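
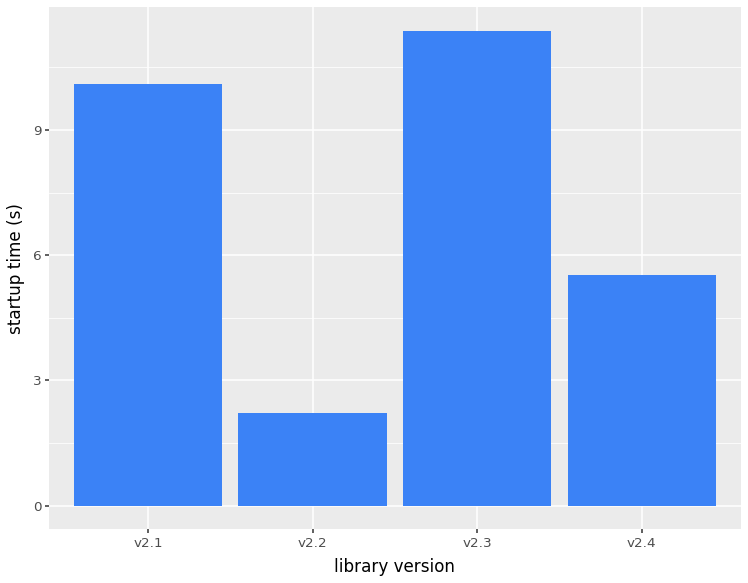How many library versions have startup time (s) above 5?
Above 5: v2.1, v2.3, v2.4.

3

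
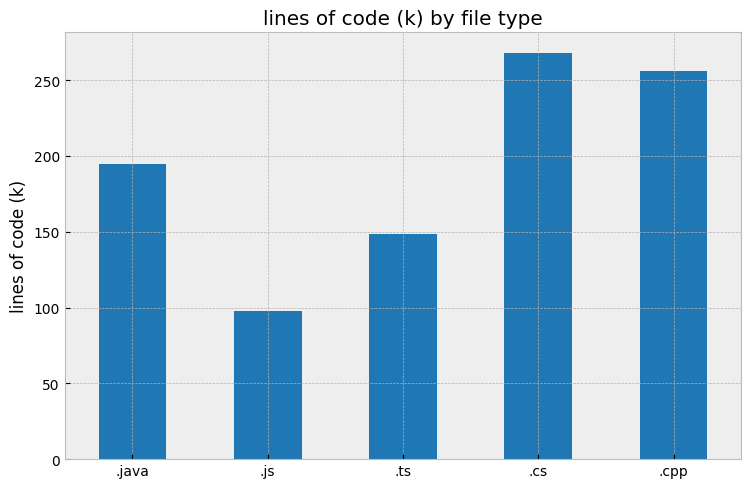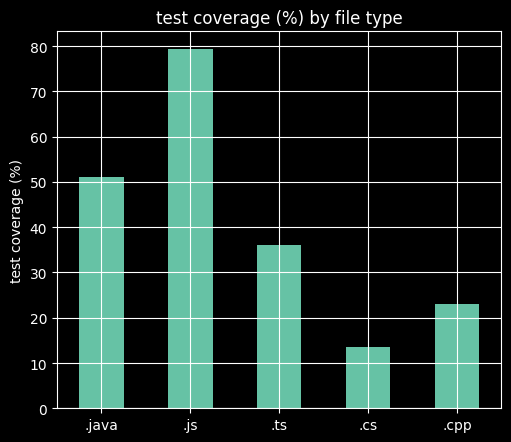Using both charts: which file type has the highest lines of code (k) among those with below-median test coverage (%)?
Chart 2 median test coverage (%) ≈ 40; below-median file types: .cs, .cpp. Among those, .cs has the highest lines of code (k) (≈ 275).

.cs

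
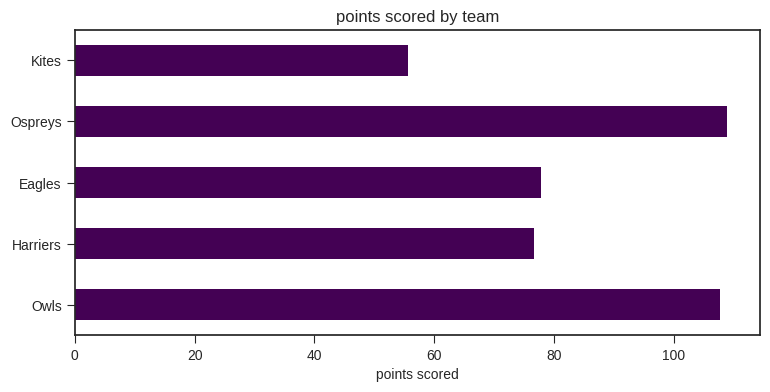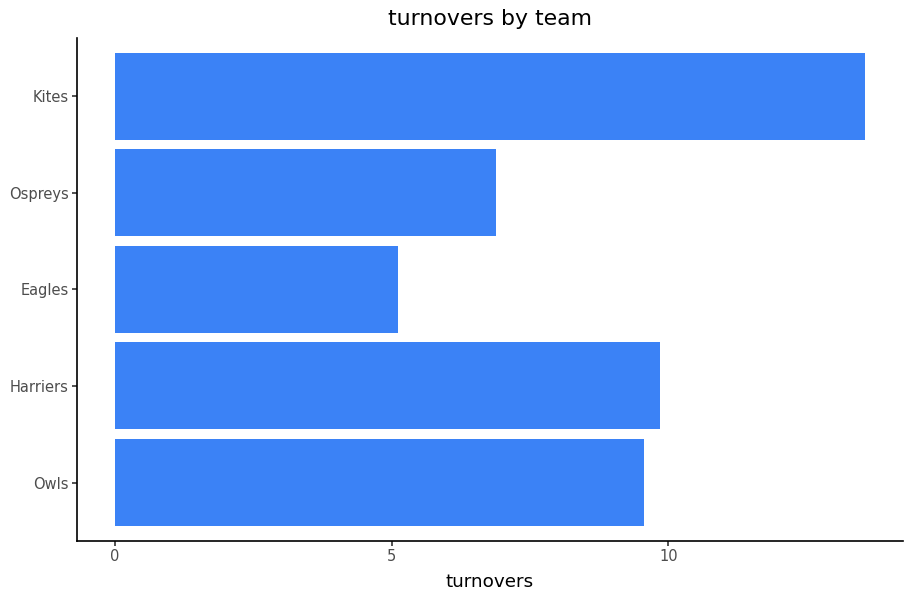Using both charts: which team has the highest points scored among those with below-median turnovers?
Chart 2 median turnovers ≈ 10; below-median teams: Eagles, Ospreys. Among those, Ospreys has the highest points scored (≈ 110).

Ospreys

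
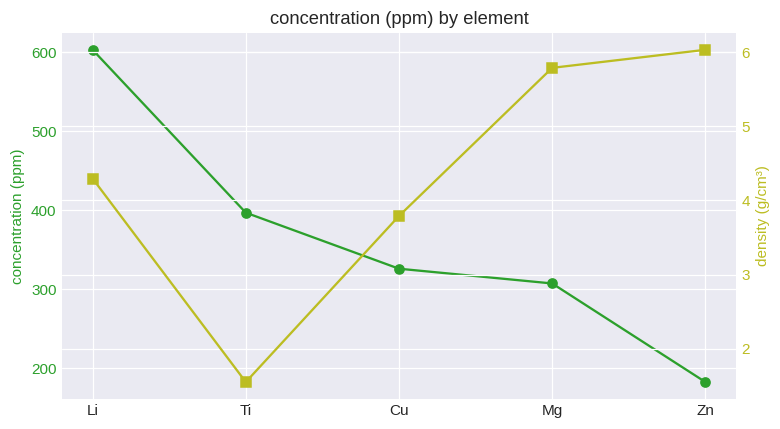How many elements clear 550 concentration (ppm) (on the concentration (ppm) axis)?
Above 550: Li.

1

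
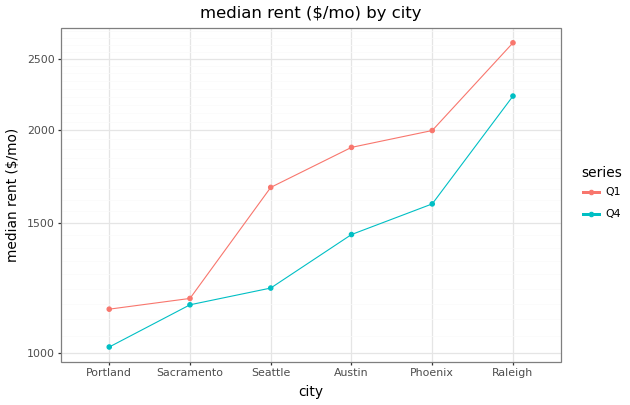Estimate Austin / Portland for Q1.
Austin ≈ 1800, Portland ≈ 1200; 1800/1200 ≈ 1.5.

≈ 1.5×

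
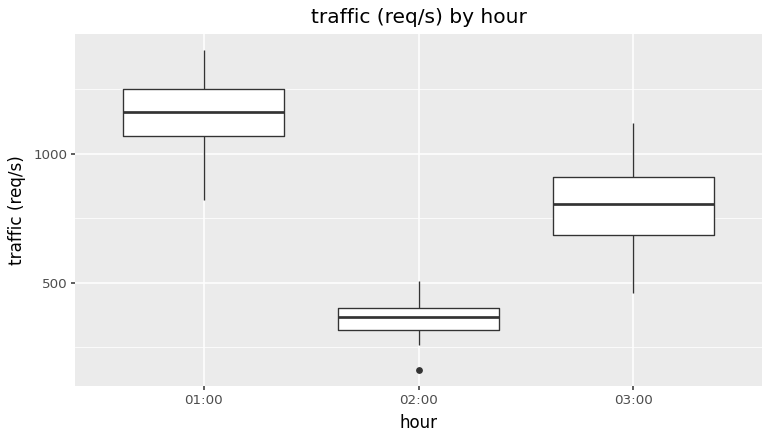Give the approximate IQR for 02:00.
≈ 100

Q3 ≈ 400, Q1 ≈ 300; IQR ≈ 100.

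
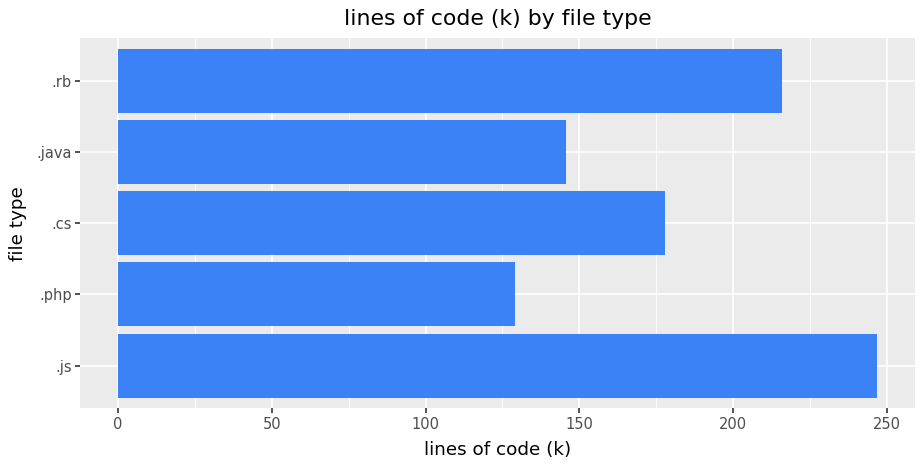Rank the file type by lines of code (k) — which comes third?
Top 4: .js ≈ 250, .rb ≈ 225, .cs ≈ 175, .java ≈ 150.

.cs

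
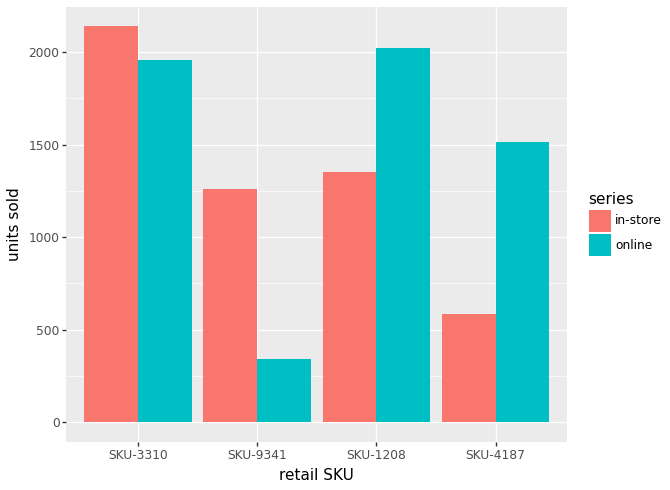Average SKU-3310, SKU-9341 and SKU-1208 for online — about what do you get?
≈ 1467

(2000 + 400 + 2000) / 3 ≈ 1467.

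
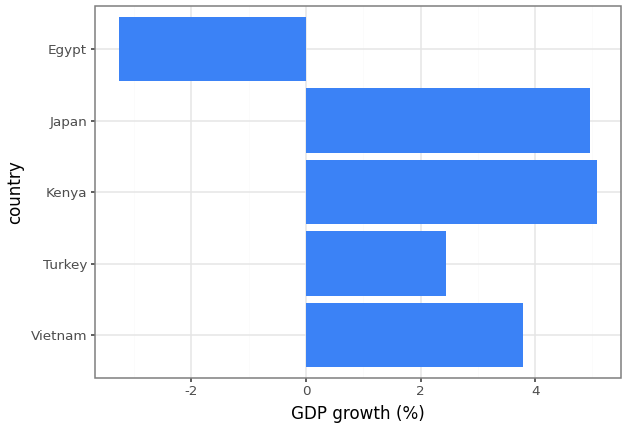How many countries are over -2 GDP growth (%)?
4

Above -2: Vietnam, Turkey, Kenya, Japan.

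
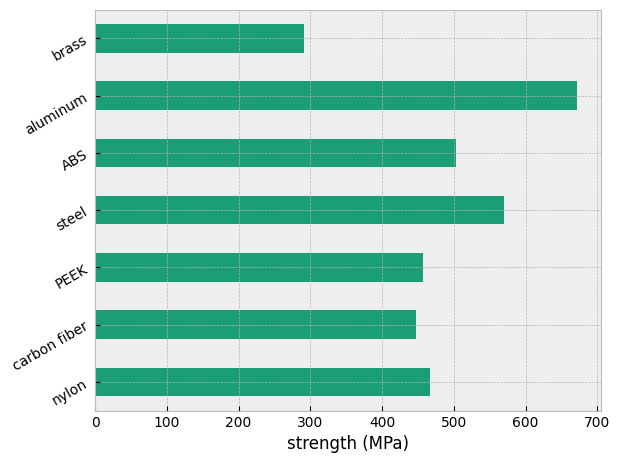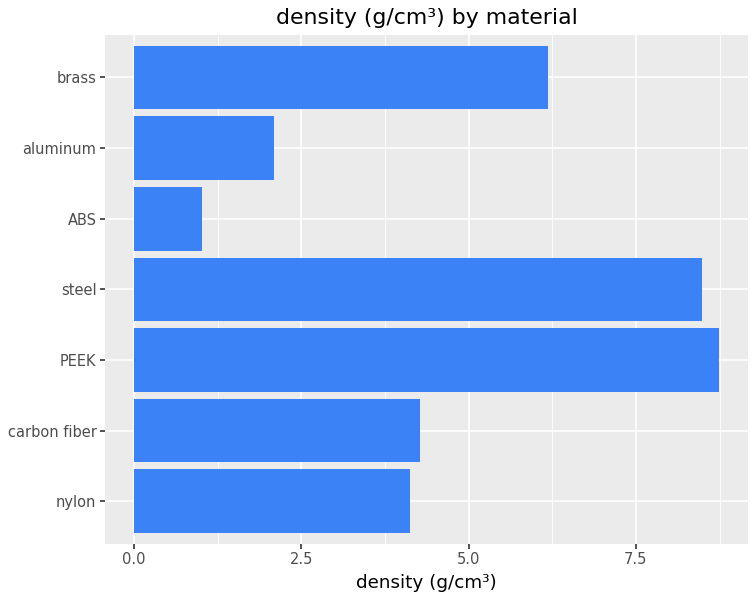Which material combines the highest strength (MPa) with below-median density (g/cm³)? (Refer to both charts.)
Chart 2 median density (g/cm³) ≈ 4; below-median materials: nylon, ABS, aluminum. Among those, aluminum has the highest strength (MPa) (≈ 700).

aluminum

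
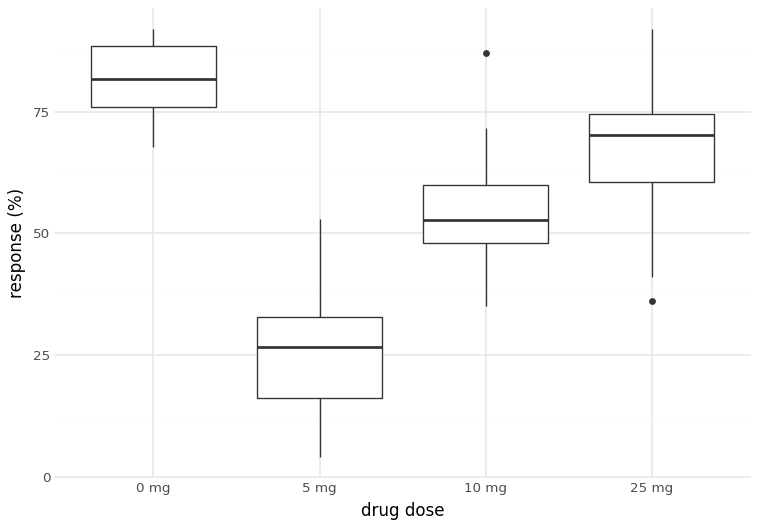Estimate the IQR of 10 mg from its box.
Q3 ≈ 60, Q1 ≈ 50; IQR ≈ 10.

≈ 10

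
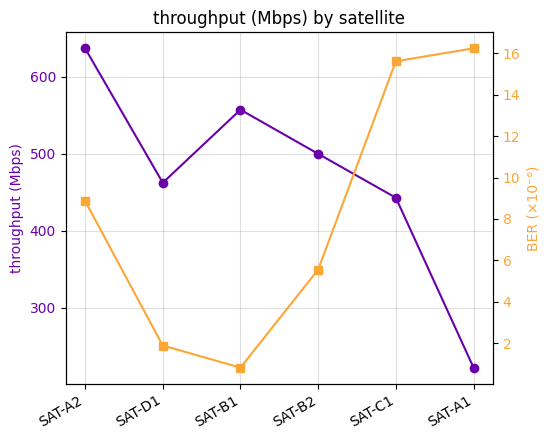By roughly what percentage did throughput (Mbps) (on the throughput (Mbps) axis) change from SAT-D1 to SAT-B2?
≈ +11.1%

SAT-D1 ≈ 450, SAT-B2 ≈ 500; (500 − 450) / 450 ≈ +11.1%.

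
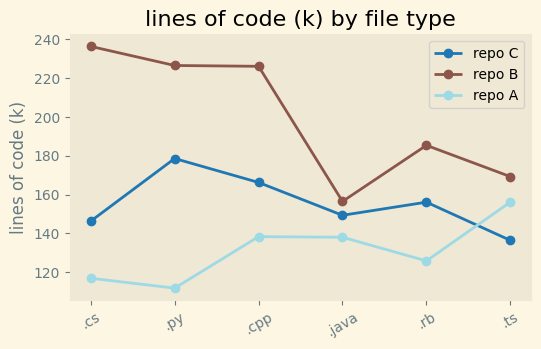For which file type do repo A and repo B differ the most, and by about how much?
.cs: repo A ≈ 120, repo B ≈ 240 → gap ≈ 120. Next-largest (.py) is only ≈ 100.

.cs, ≈ 120 k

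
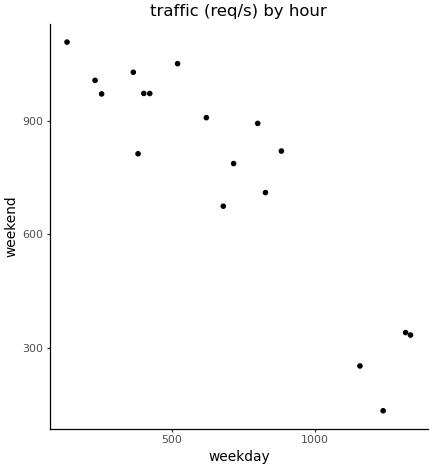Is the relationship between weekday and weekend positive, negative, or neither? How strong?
negative, strong

Points are negatively correlated; strong (|r| ≈ 0.9).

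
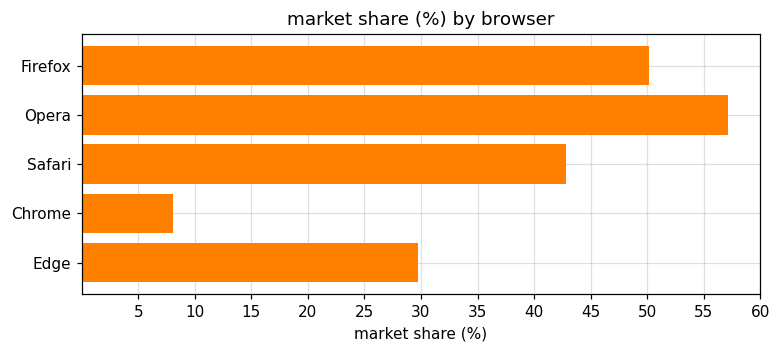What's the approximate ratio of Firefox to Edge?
≈ 1.67×

Firefox ≈ 50, Edge ≈ 30; 50/30 ≈ 1.67.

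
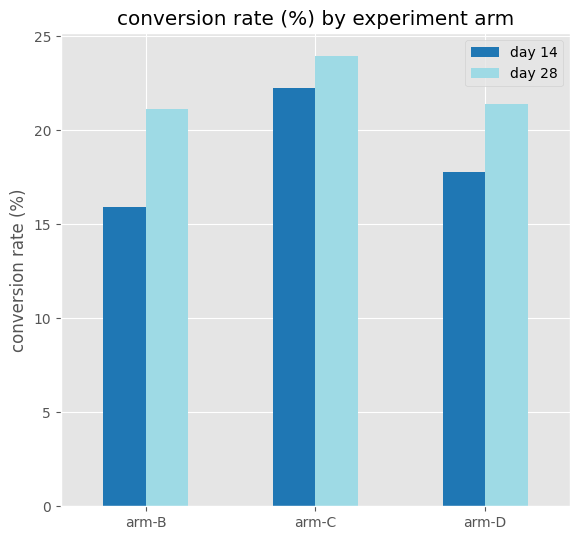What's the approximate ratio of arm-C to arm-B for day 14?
≈ 1.38×

arm-C ≈ 22, arm-B ≈ 16; 22/16 ≈ 1.38.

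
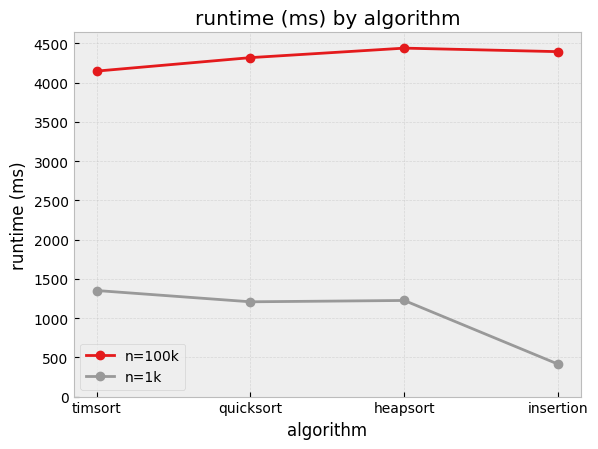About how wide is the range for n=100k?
≈ 500

Max heapsort ≈ 4500, min timsort ≈ 4000; range ≈ 500.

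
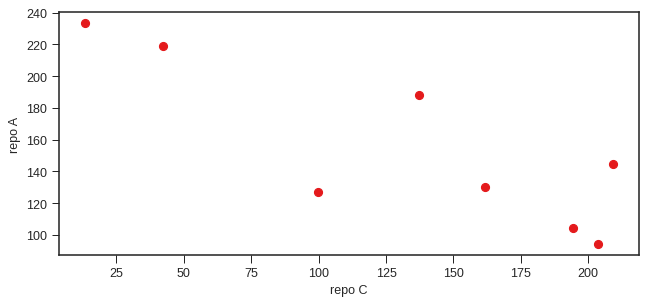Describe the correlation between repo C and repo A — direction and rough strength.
negative, strong

Points are negatively correlated; strong (|r| ≈ 0.8).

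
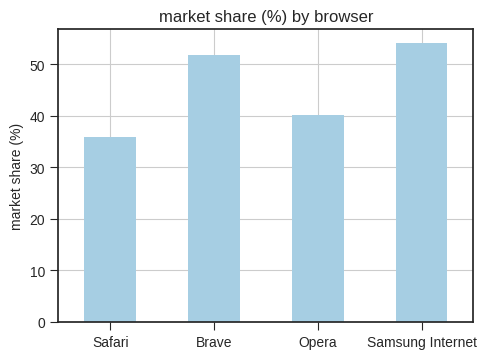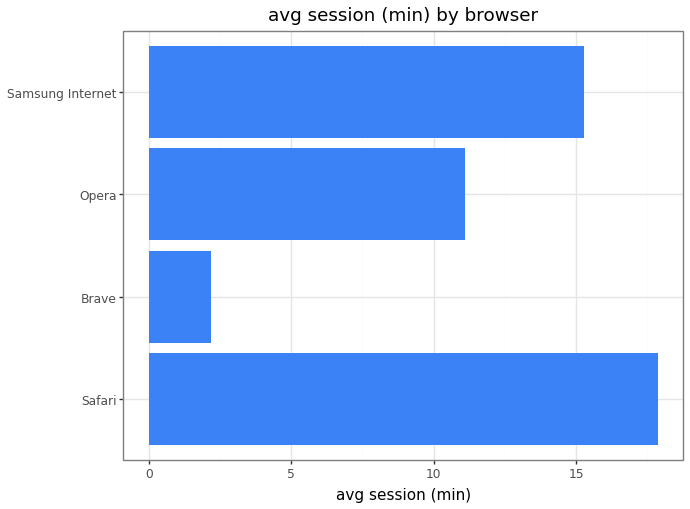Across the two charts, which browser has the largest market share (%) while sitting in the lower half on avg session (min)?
Brave

Chart 2 median avg session (min) ≈ 14; below-median browsers: Brave, Opera. Among those, Brave has the highest market share (%) (≈ 50).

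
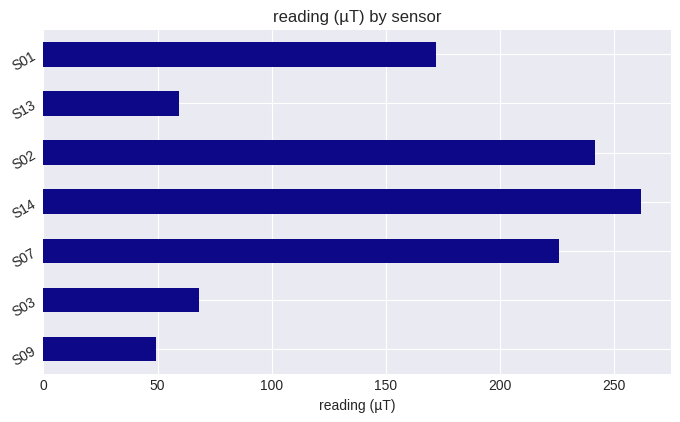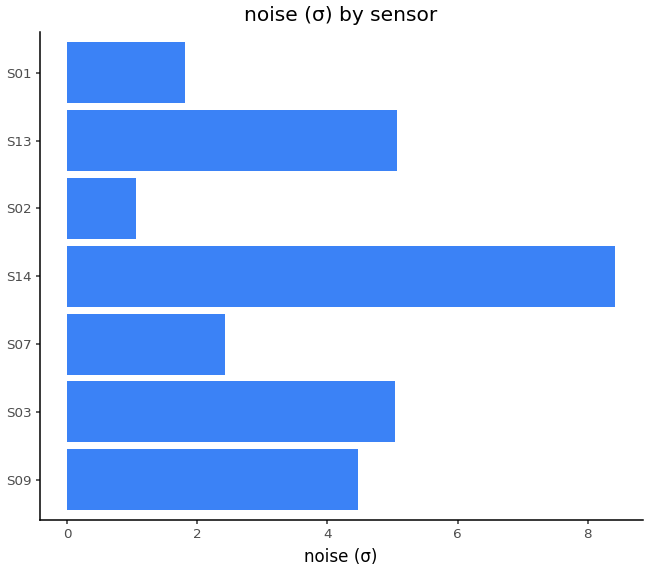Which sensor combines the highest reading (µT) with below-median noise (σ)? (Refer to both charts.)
S02

Chart 2 median noise (σ) ≈ 4; below-median sensors: S07, S02, S01. Among those, S02 has the highest reading (µT) (≈ 250).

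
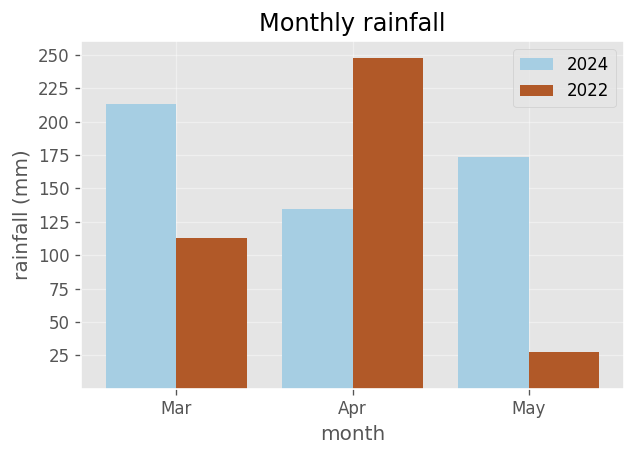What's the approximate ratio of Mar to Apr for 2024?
Mar ≈ 225, Apr ≈ 125; 225/125 ≈ 1.8.

≈ 1.8×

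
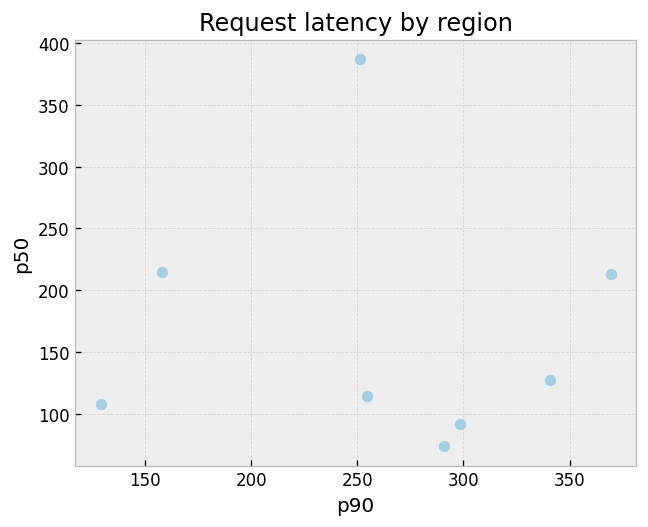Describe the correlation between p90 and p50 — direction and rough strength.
no clear correlation

Points are roughly uncorrelated; weak (|r| ≈ 0.0).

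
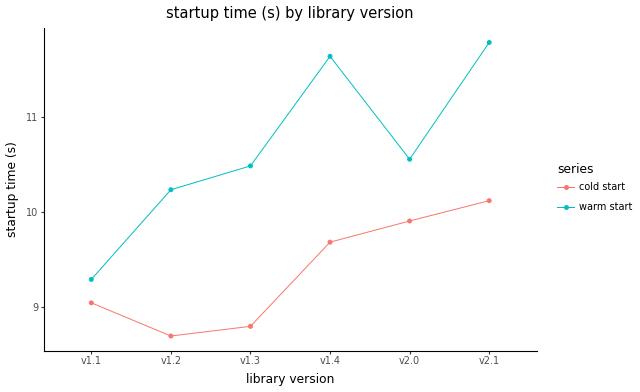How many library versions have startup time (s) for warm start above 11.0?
2

Above 11.0: v1.4, v2.1.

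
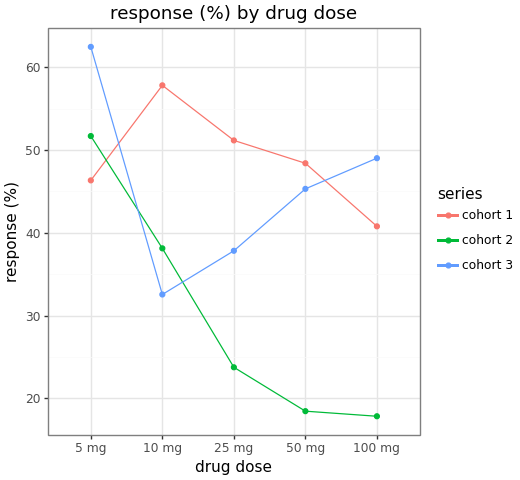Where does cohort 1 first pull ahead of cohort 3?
10 mg

5 mg: cohort 1 ≈ 45 vs cohort 3 ≈ 60 (not yet); 10 mg: cohort 1 ≈ 60 vs cohort 3 ≈ 35 (first crossover).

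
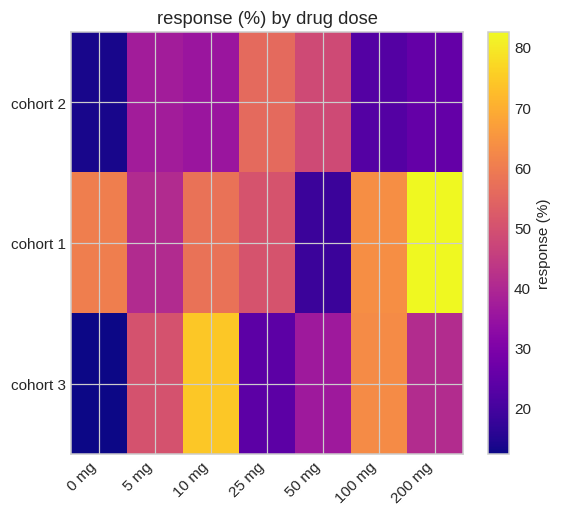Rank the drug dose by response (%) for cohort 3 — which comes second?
Top 3 for cohort 3: 10 mg ≈ 70, 100 mg ≈ 60, 5 mg ≈ 50.

100 mg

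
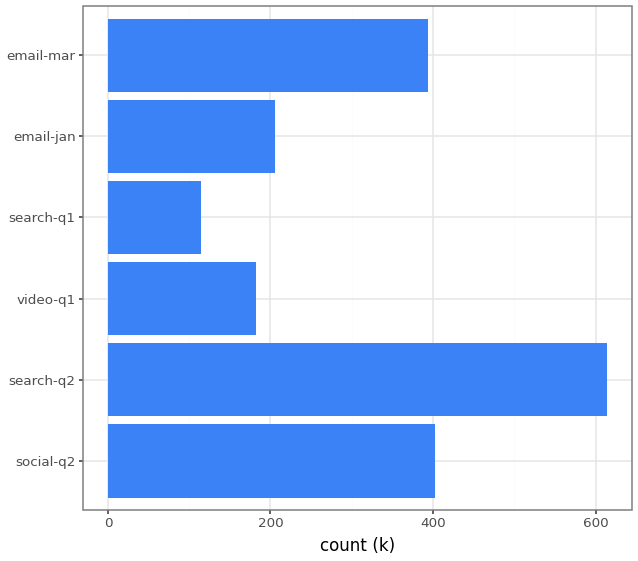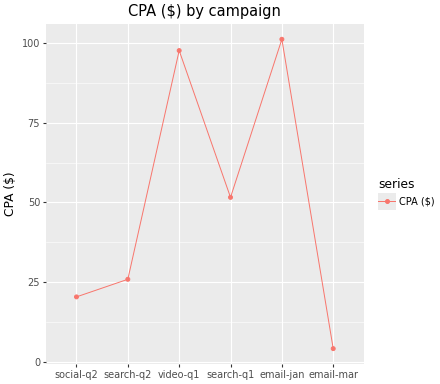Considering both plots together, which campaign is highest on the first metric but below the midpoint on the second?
search-q2

Chart 2 median CPA ($) ≈ 40; below-median campaigns: social-q2, search-q2, email-mar. Among those, search-q2 has the highest count (k) (≈ 600).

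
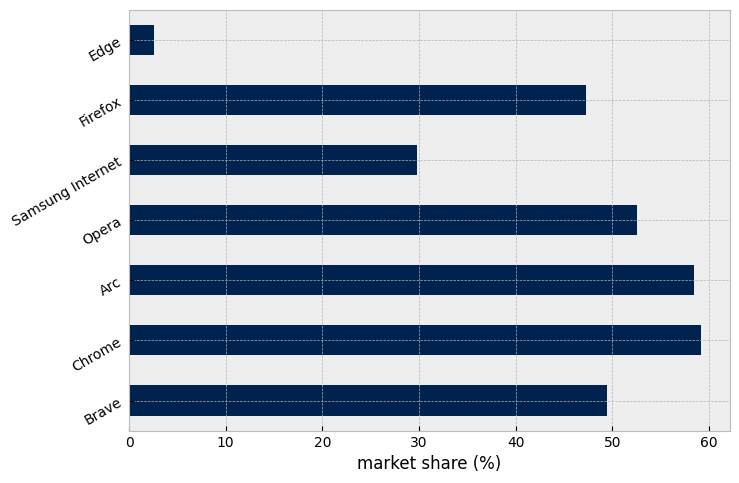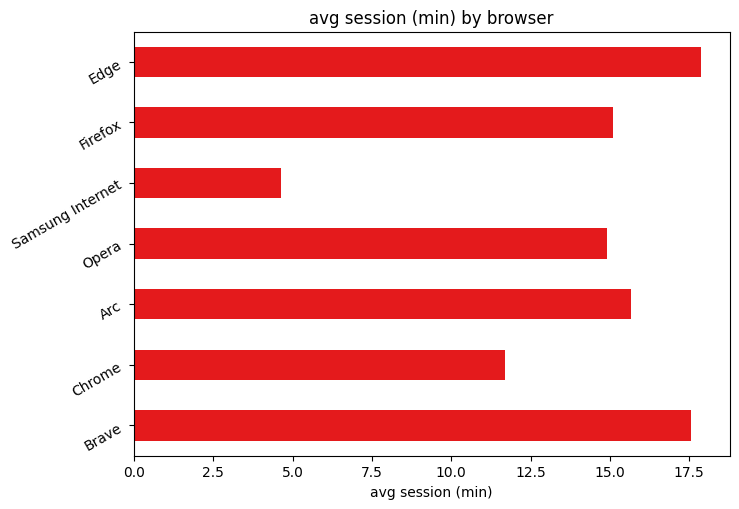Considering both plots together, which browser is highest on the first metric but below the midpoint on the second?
Chrome

Chart 2 median avg session (min) ≈ 16; below-median browsers: Chrome, Opera, Samsung Internet. Among those, Chrome has the highest market share (%) (≈ 60).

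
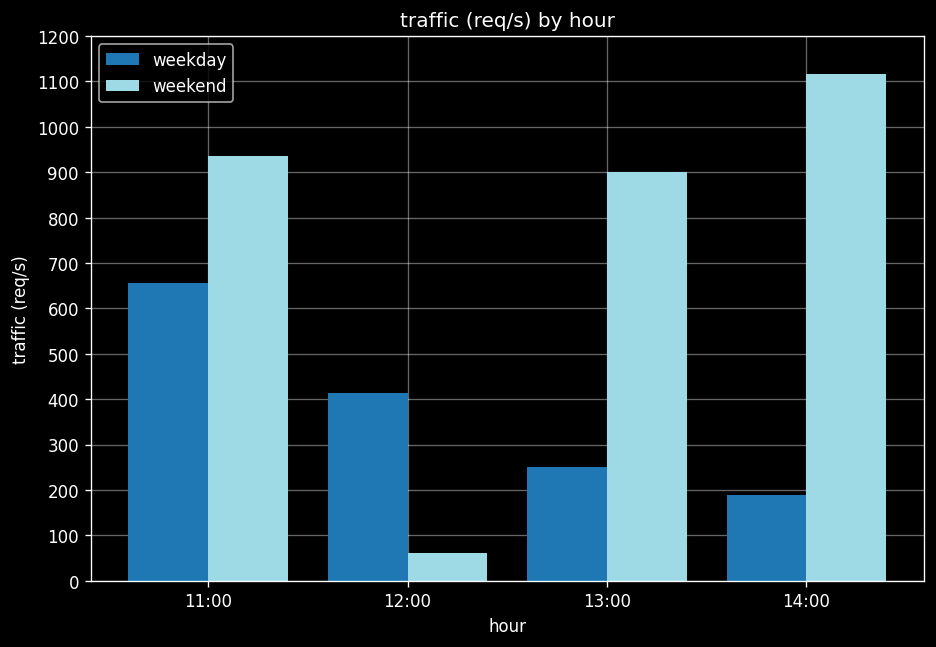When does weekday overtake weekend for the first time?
12:00

11:00: weekday ≈ 700 vs weekend ≈ 900 (not yet); 12:00: weekday ≈ 400 vs weekend ≈ 100 (first crossover).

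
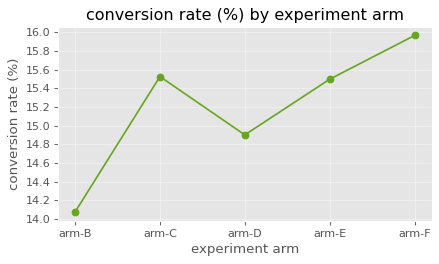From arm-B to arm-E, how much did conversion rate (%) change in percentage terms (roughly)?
arm-B ≈ 14.0, arm-E ≈ 15.4; (15.4 − 14.0) / 14.0 ≈ +10%.

≈ +10%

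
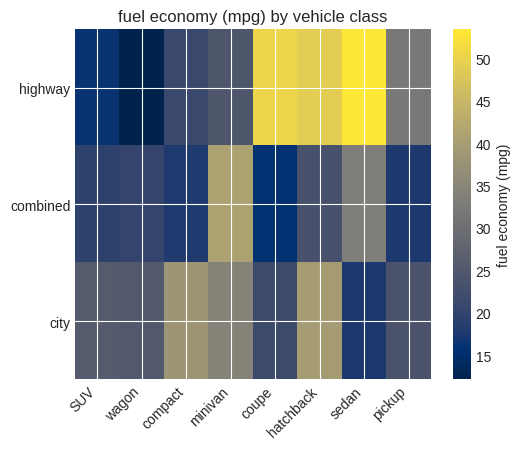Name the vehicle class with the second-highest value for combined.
Top 3 for combined: minivan ≈ 40, sedan ≈ 35, hatchback ≈ 25.

sedan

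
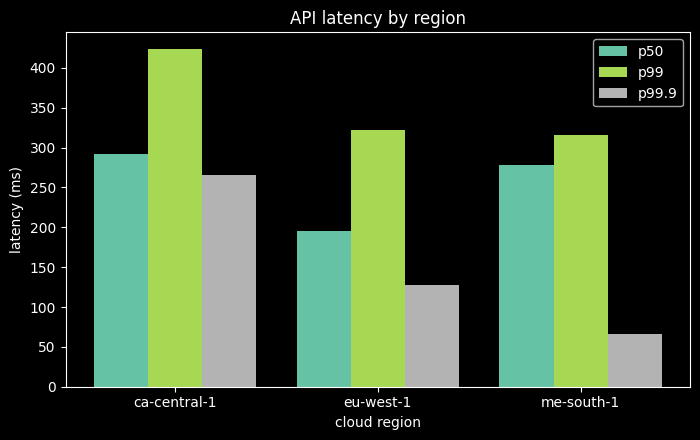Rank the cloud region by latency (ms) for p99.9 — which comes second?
Top 3 for p99.9: ca-central-1 ≈ 250, eu-west-1 ≈ 150, me-south-1 ≈ 50.

eu-west-1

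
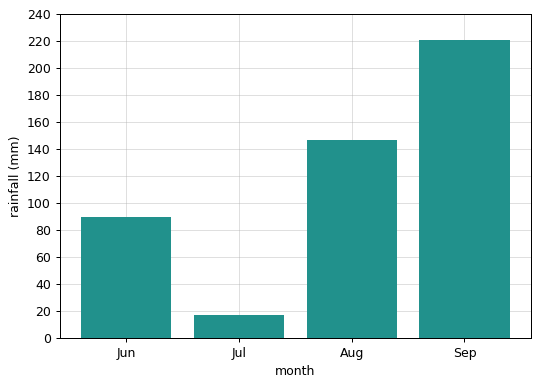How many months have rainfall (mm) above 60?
Above 60: Jun, Aug, Sep.

3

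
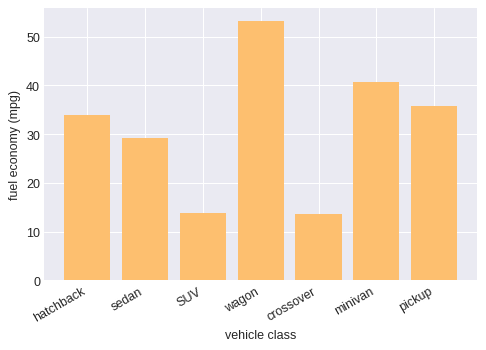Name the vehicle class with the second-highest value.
Top 3: wagon ≈ 55, minivan ≈ 40, pickup ≈ 35.

minivan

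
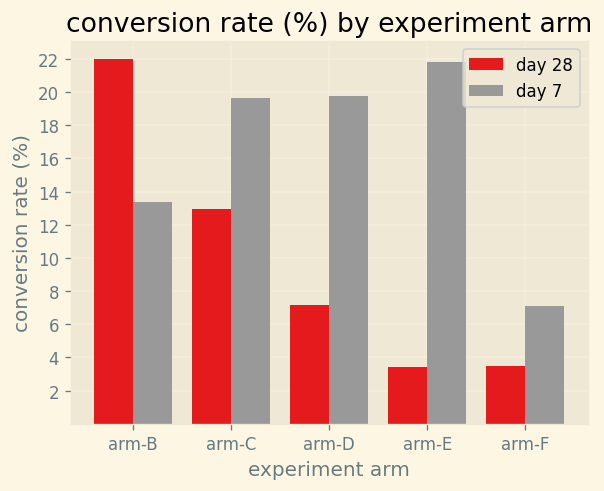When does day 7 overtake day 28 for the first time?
arm-C

arm-B: day 7 ≈ 14 vs day 28 ≈ 22 (not yet); arm-C: day 7 ≈ 20 vs day 28 ≈ 12 (first crossover).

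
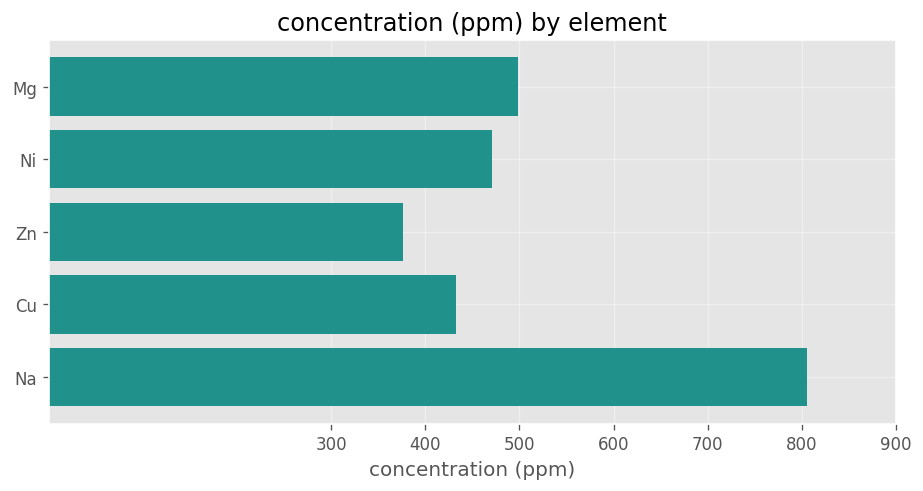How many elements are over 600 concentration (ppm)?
1

Above 600: Na.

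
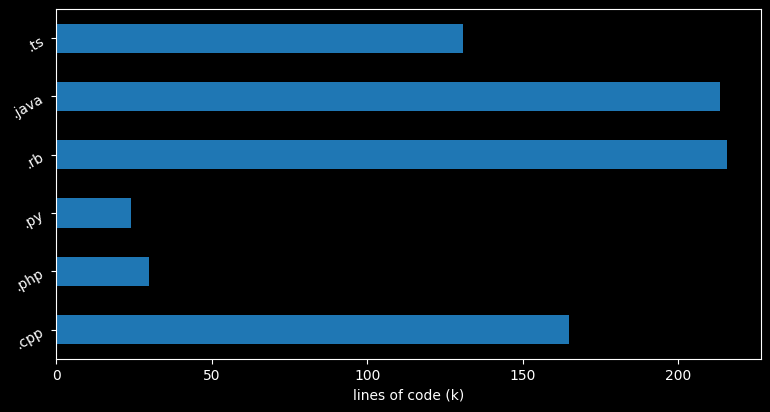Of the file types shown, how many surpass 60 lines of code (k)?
4

Above 60: .cpp, .rb, .java, .ts.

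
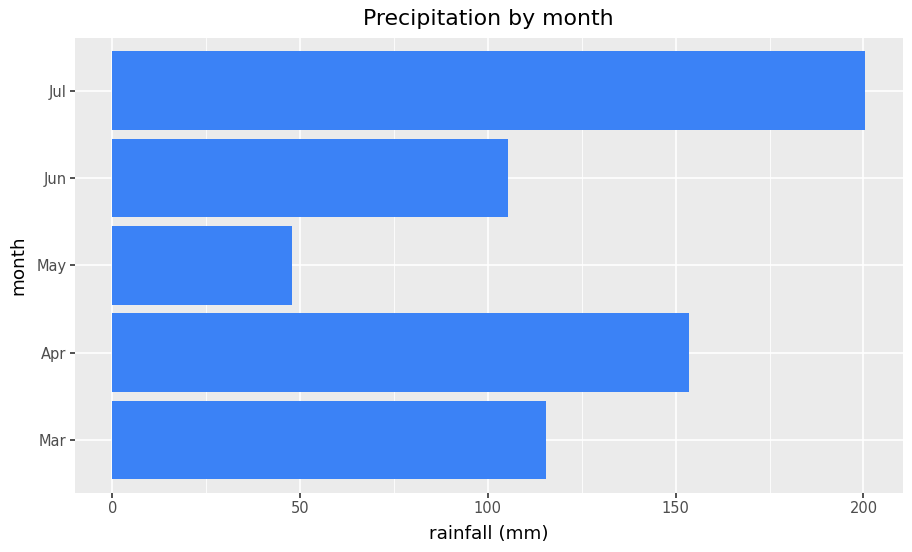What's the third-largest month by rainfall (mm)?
Top 4: Jul ≈ 200, Apr ≈ 160, Mar ≈ 120, Jun ≈ 100.

Mar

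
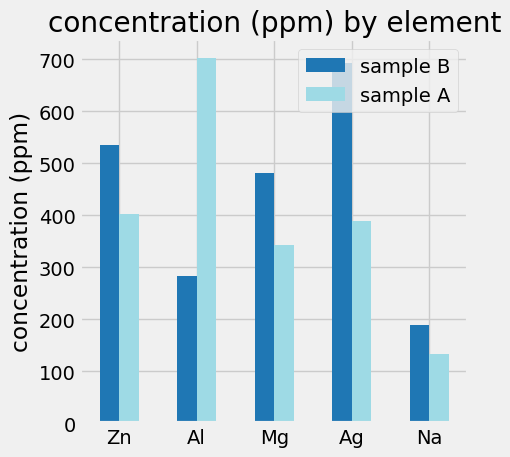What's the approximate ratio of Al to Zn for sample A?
Al ≈ 700, Zn ≈ 400; 700/400 ≈ 1.75.

≈ 1.75×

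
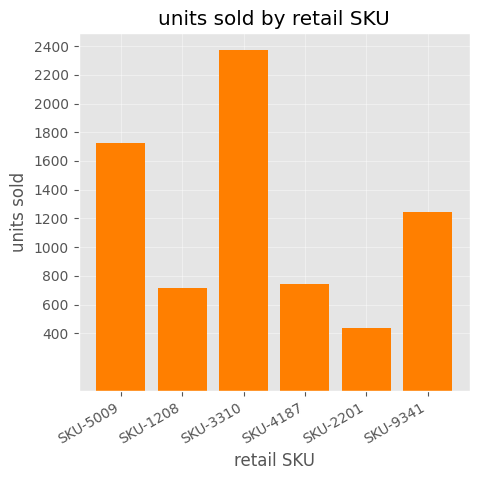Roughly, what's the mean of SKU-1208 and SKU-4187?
(800 + 800) / 2 ≈ 800.

≈ 800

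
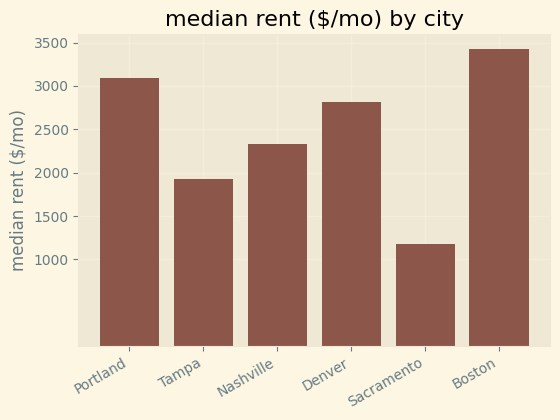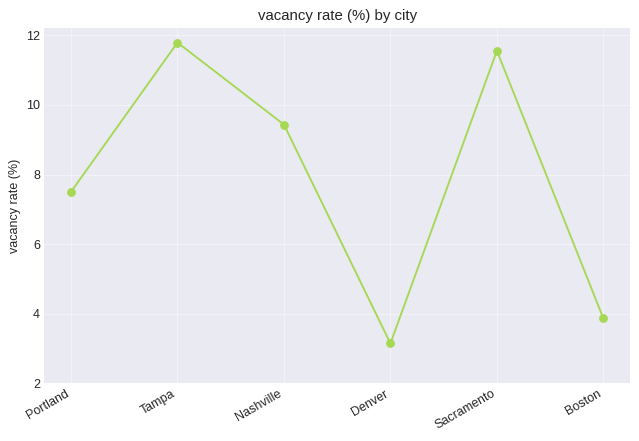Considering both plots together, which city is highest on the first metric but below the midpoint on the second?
Chart 2 median vacancy rate (%) ≈ 8; below-median cities: Portland, Denver, Boston. Among those, Boston has the highest median rent ($/mo) (≈ 3500).

Boston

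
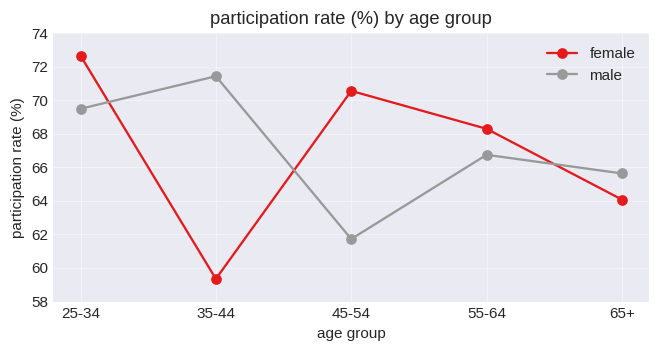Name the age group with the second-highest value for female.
45-54

Top 3 for female: 25-34 ≈ 72, 45-54 ≈ 70, 55-64 ≈ 68.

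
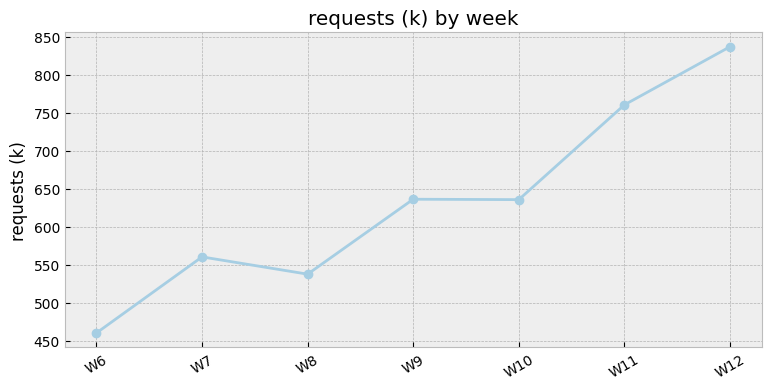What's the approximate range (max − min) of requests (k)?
Max W12 ≈ 850, min W6 ≈ 450; range ≈ 400.

≈ 400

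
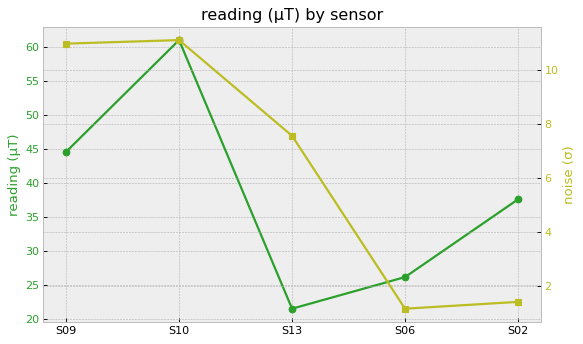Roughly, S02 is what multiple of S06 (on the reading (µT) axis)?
≈ 1.6×

S02 ≈ 40, S06 ≈ 25; 40/25 ≈ 1.6.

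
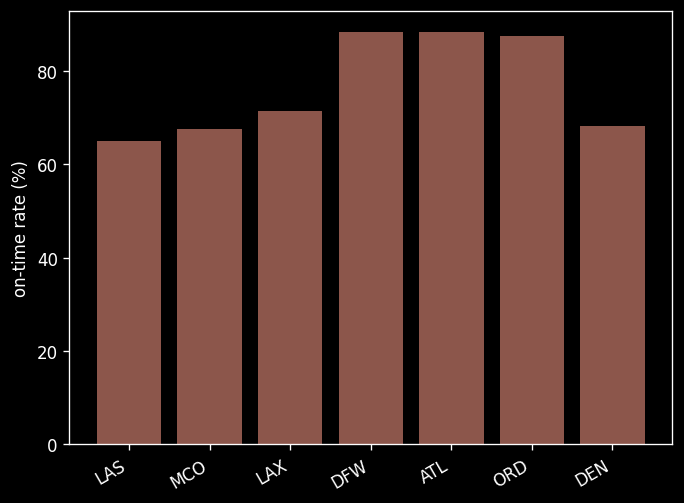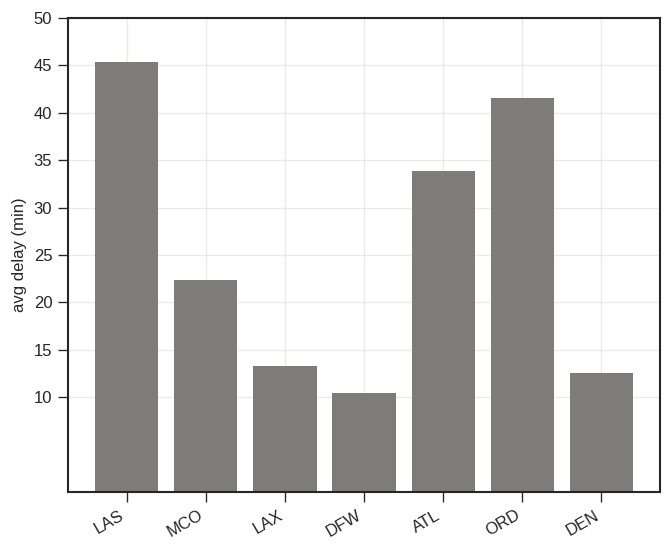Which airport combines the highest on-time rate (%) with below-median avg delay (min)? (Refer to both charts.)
DFW

Chart 2 median avg delay (min) ≈ 20; below-median airports: LAX, DFW, DEN. Among those, DFW has the highest on-time rate (%) (≈ 90).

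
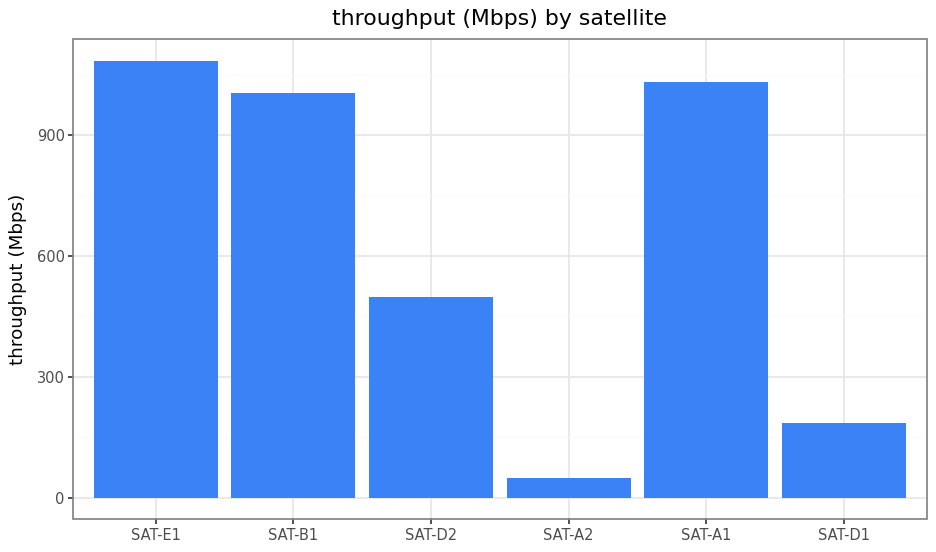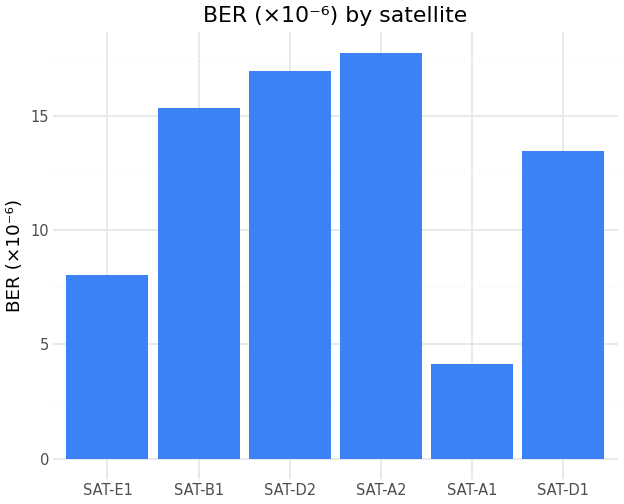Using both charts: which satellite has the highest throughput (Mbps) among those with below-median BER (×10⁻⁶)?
SAT-E1

Chart 2 median BER (×10⁻⁶) ≈ 14; below-median satellites: SAT-E1, SAT-A1, SAT-D1. Among those, SAT-E1 has the highest throughput (Mbps) (≈ 1100).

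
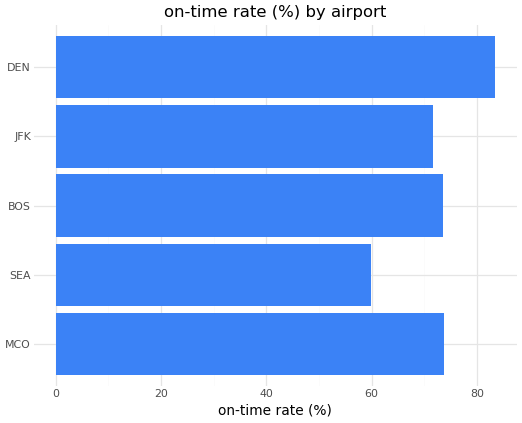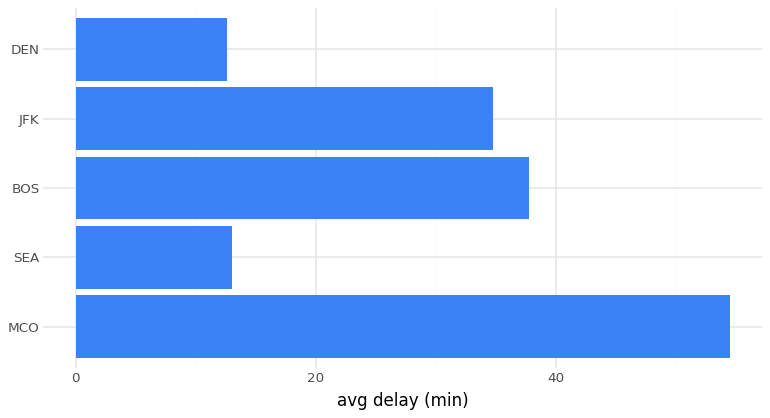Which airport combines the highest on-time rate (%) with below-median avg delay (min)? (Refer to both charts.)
DEN

Chart 2 median avg delay (min) ≈ 35; below-median airports: SEA, DEN. Among those, DEN has the highest on-time rate (%) (≈ 80).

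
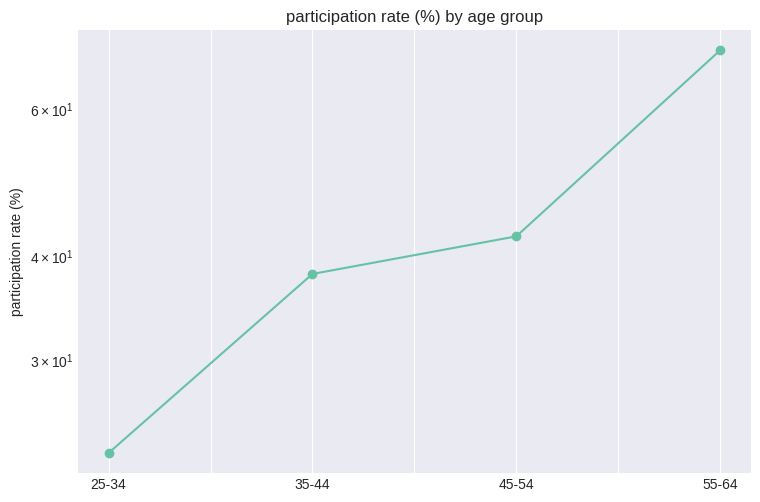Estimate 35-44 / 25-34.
35-44 ≈ 40, 25-34 ≈ 25; 40/25 ≈ 1.6.

≈ 1.6×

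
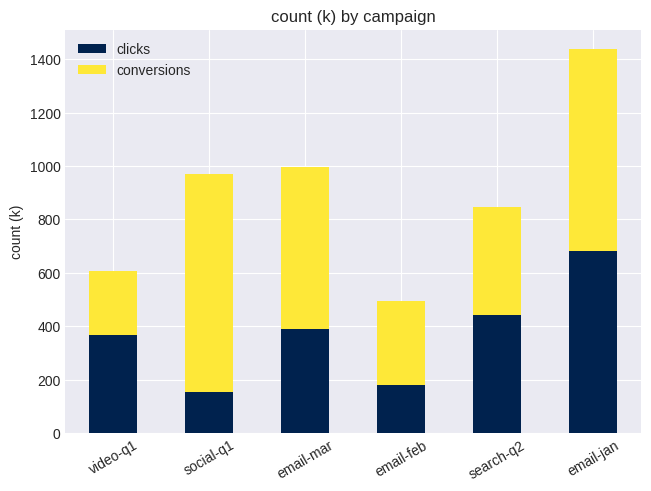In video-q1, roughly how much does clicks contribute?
≈ 400

clicks top ≈ 400, bottom ≈ 0; segment ≈ 400.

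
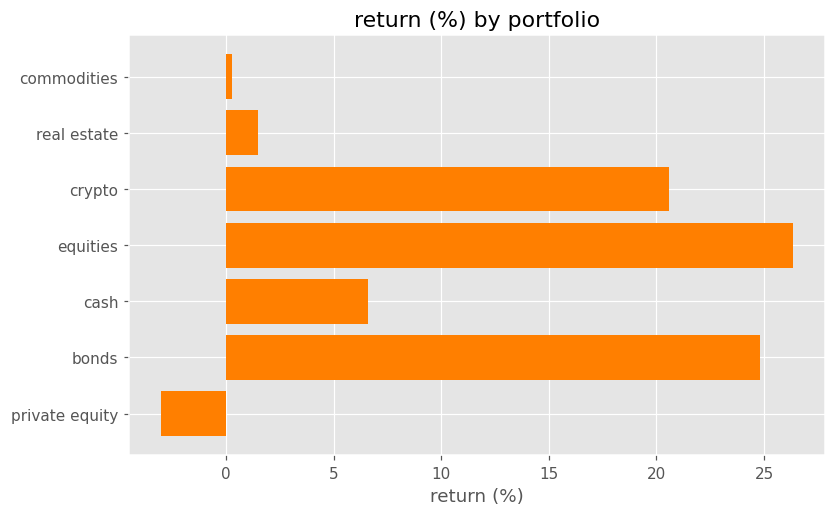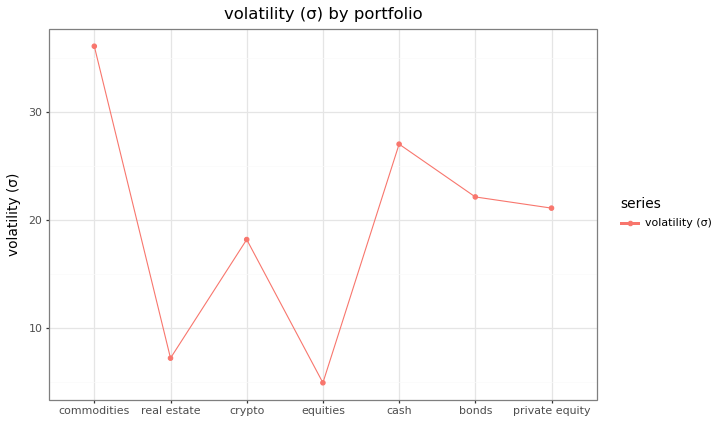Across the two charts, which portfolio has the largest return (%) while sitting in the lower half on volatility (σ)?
Chart 2 median volatility (σ) ≈ 20; below-median portfolios: real estate, crypto, equities. Among those, equities has the highest return (%) (≈ 25).

equities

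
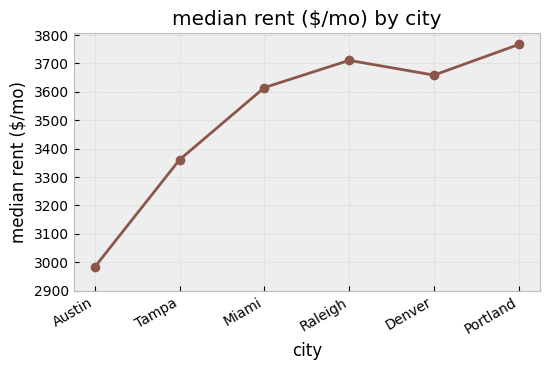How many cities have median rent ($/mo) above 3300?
5

Above 3300: Tampa, Miami, Raleigh, Denver, Portland.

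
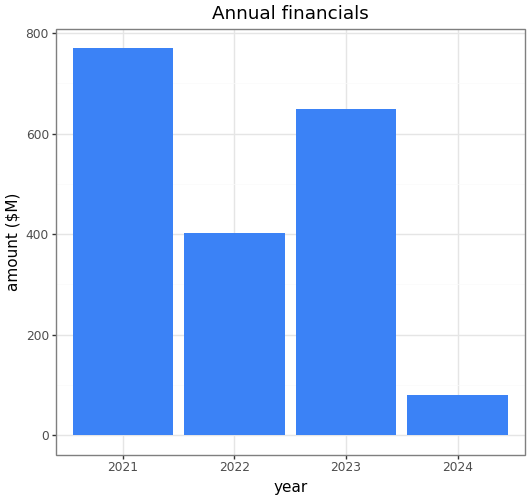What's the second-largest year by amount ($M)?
2023

Top 3: 2021 ≈ 800, 2023 ≈ 600, 2022 ≈ 400.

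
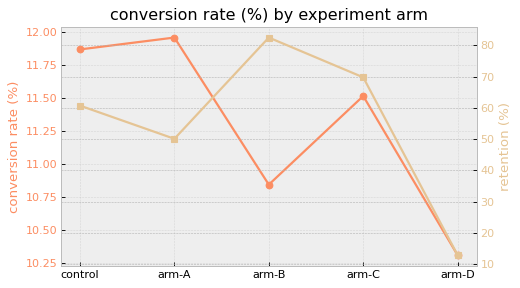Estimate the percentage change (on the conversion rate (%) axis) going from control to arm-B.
≈ -8.5%

control ≈ 11.8, arm-B ≈ 10.8; (10.8 − 11.8) / 11.8 ≈ -8.5%.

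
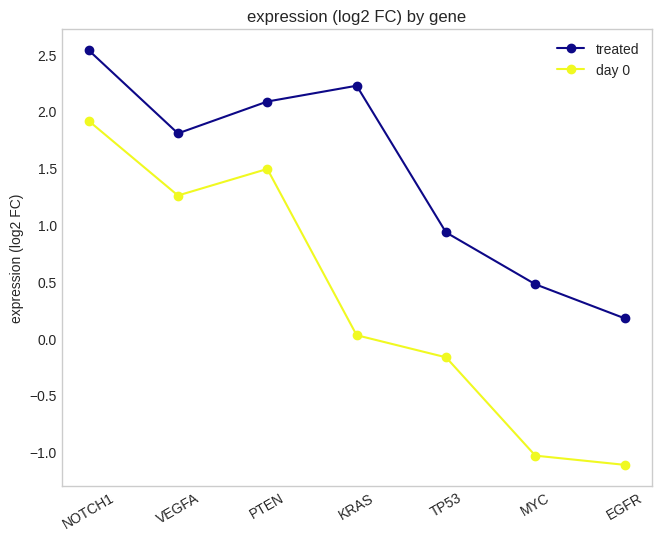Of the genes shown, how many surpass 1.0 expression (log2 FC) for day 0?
Above 1.0: NOTCH1, VEGFA, PTEN.

3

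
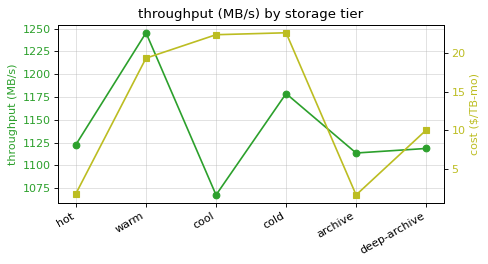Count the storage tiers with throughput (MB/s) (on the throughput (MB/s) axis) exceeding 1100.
5

Above 1100: hot, warm, cold, archive, deep-archive.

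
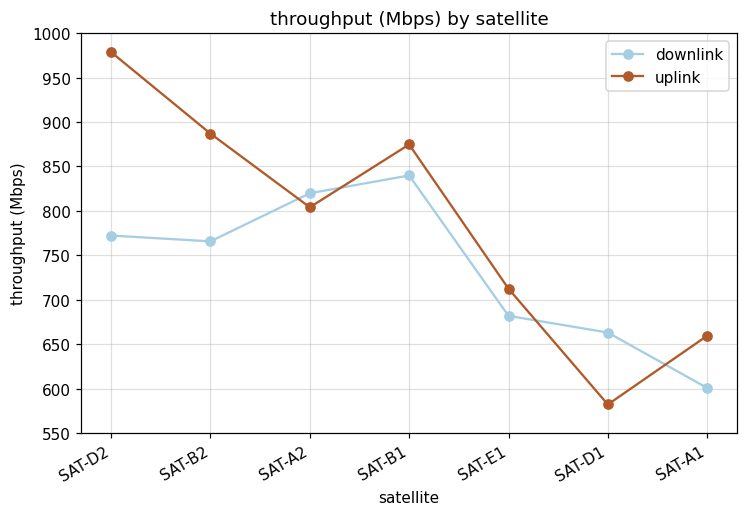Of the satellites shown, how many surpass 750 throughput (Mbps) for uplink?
Above 750: SAT-D2, SAT-B2, SAT-A2, SAT-B1.

4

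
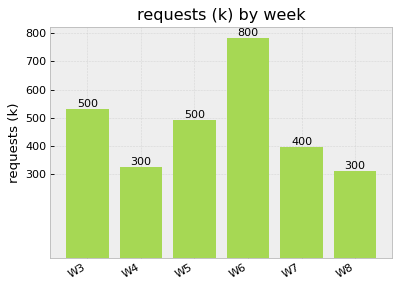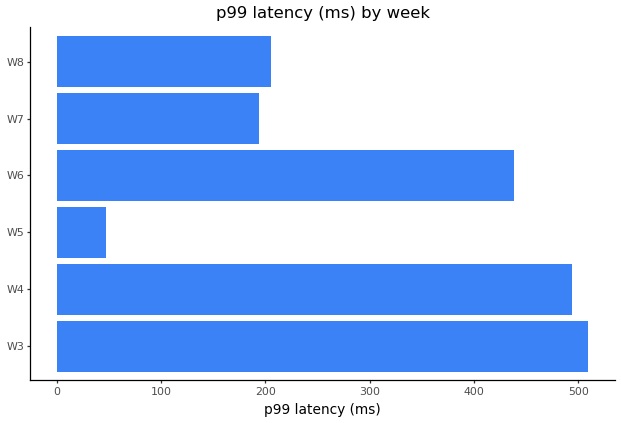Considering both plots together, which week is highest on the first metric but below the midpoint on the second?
Chart 2 median p99 latency (ms) ≈ 300; below-median weeks: W5, W7, W8. Among those, W5 has the highest requests (k) (≈ 500).

W5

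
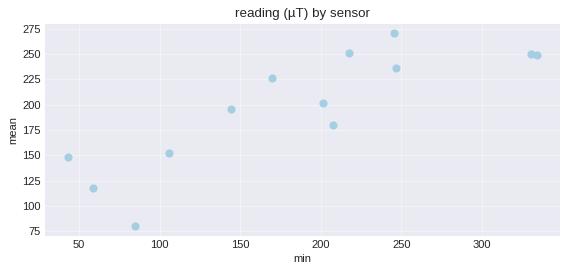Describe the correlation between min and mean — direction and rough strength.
positive, strong

Points are positively correlated; strong (|r| ≈ 0.8).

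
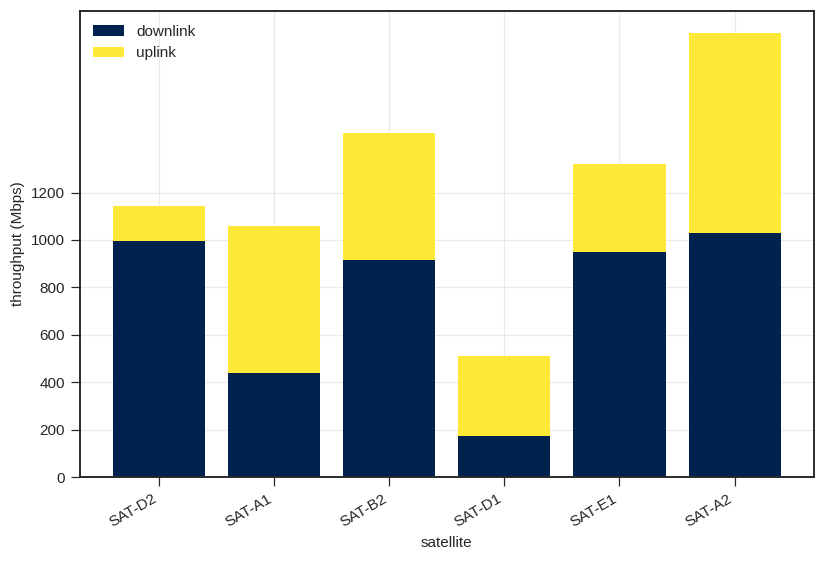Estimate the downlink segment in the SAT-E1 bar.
downlink top ≈ 1000, bottom ≈ 0; segment ≈ 1000.

≈ 1000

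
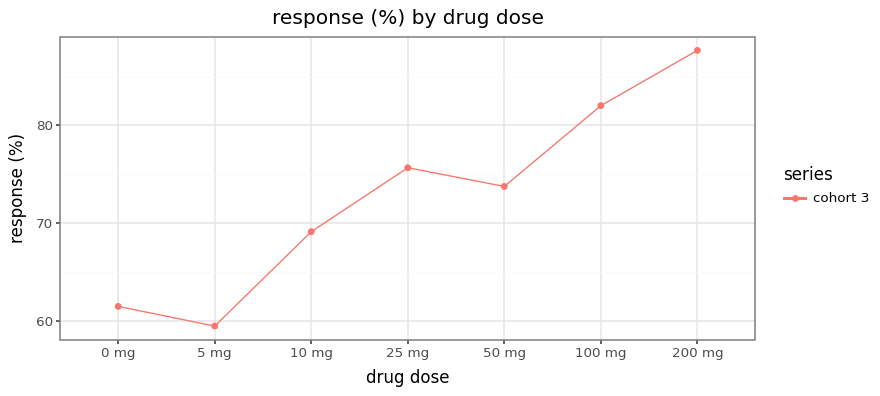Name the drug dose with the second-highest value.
100 mg

Top 3: 200 mg ≈ 90, 100 mg ≈ 80, 25 mg ≈ 75.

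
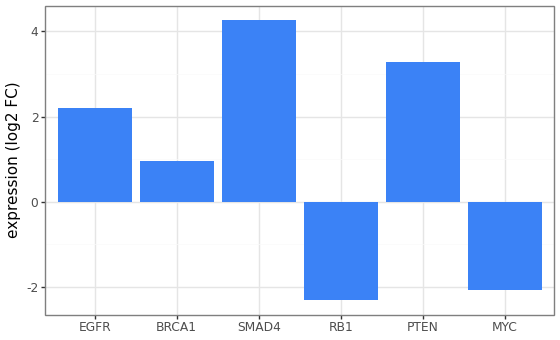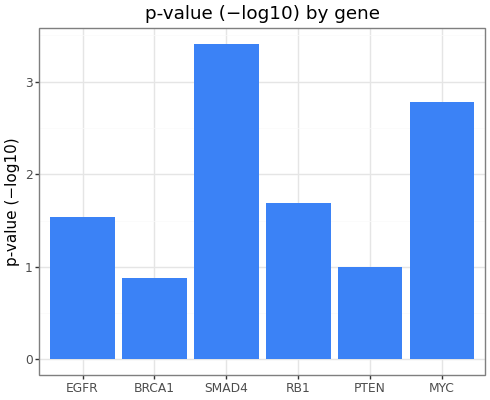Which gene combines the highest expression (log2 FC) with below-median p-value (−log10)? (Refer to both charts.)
Chart 2 median p-value (−log10) ≈ 1.5; below-median genes: EGFR, BRCA1, PTEN. Among those, PTEN has the highest expression (log2 FC) (≈ 3.5).

PTEN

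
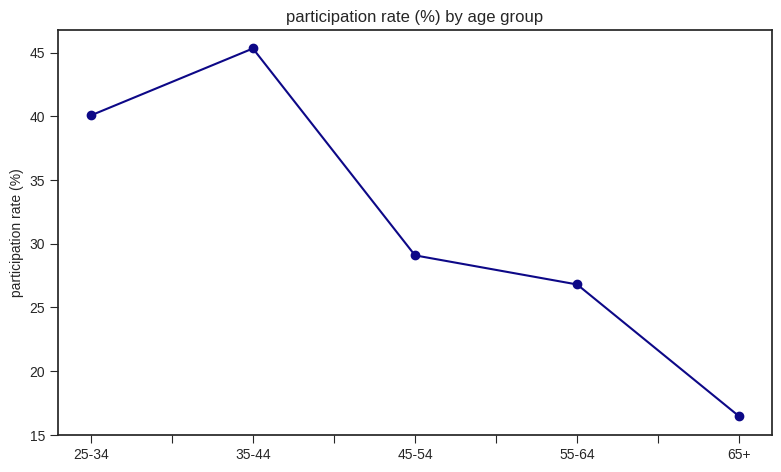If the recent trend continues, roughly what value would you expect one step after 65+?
Last three: 30, 25, 15 → slope ≈ -7.5/step → next ≈ 7.5.

≈ 7.5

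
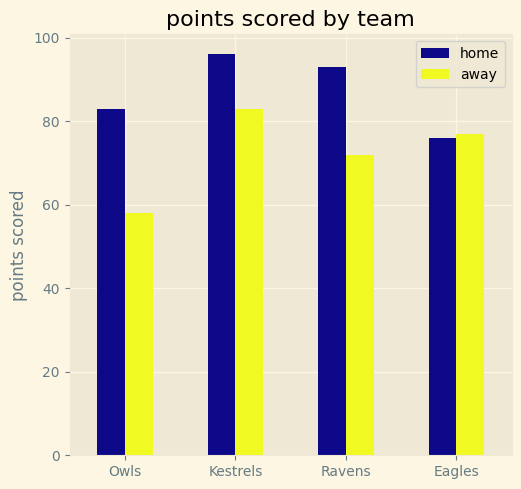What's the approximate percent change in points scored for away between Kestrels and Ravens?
Kestrels ≈ 80, Ravens ≈ 70; (70 − 80) / 80 ≈ -12.5%.

≈ -12.5%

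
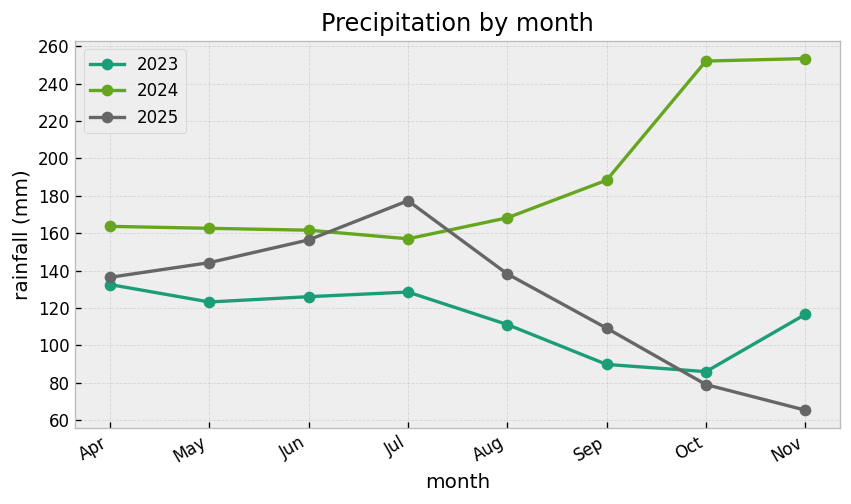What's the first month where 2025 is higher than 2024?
Jun: 2025 ≈ 160 vs 2024 ≈ 160 (not yet); Jul: 2025 ≈ 180 vs 2024 ≈ 160 (first crossover).

Jul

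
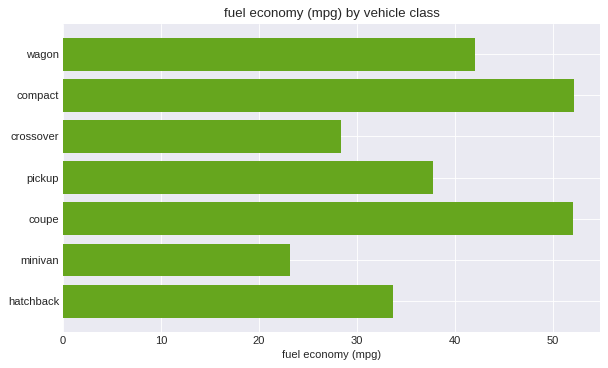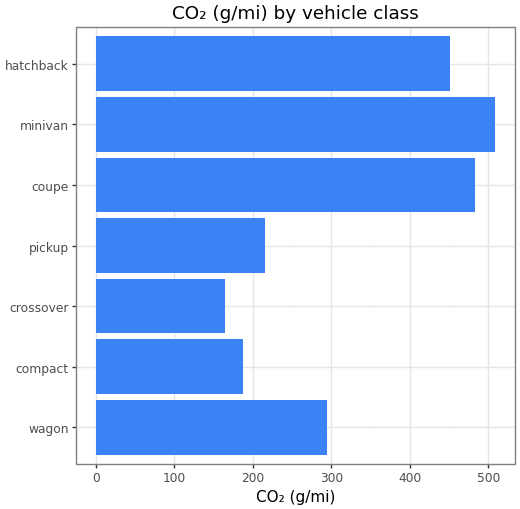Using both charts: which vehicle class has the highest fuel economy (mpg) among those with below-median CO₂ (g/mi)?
Chart 2 median CO₂ (g/mi) ≈ 300; below-median vehicle classes: compact, crossover, pickup. Among those, compact has the highest fuel economy (mpg) (≈ 50).

compact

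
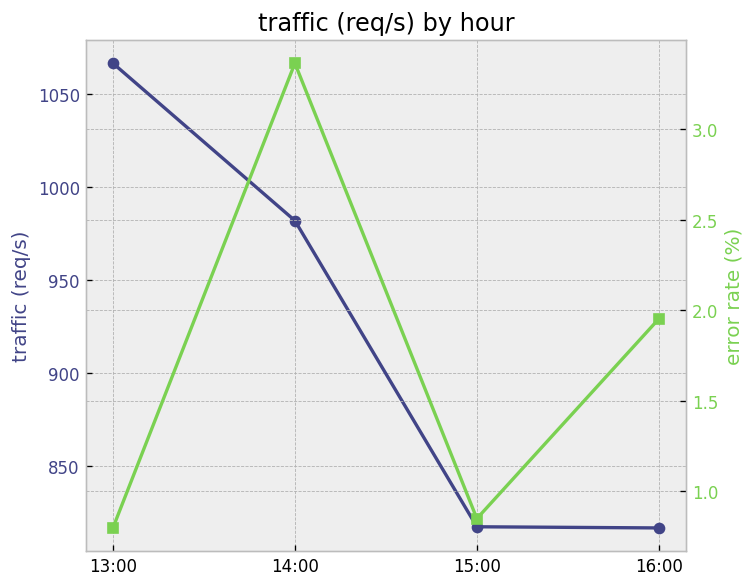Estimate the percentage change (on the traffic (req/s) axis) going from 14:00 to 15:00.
14:00 ≈ 975, 15:00 ≈ 825; (825 − 975) / 975 ≈ -15.4%.

≈ -15.4%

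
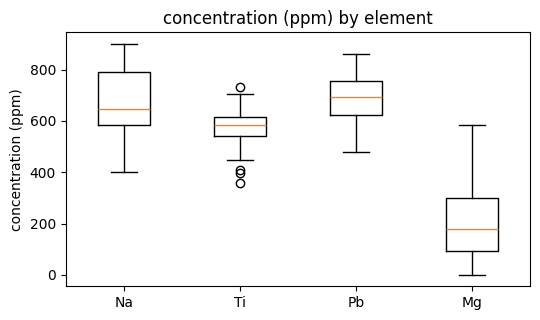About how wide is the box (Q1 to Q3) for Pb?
≈ 150

Q3 ≈ 750, Q1 ≈ 600; IQR ≈ 150.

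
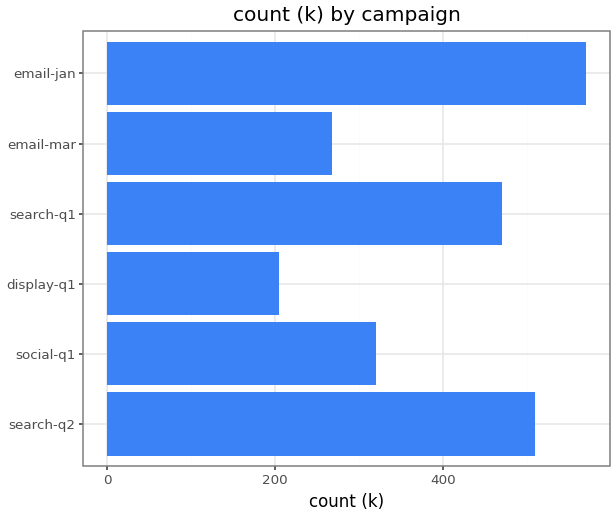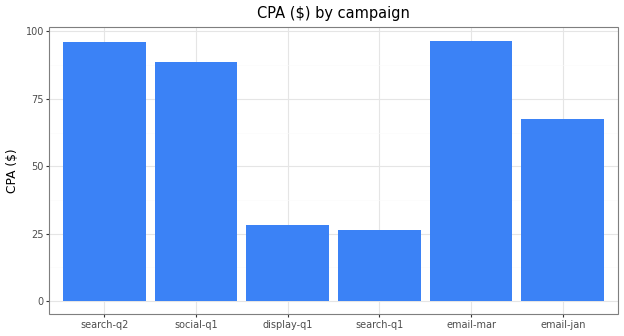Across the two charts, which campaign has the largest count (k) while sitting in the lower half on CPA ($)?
Chart 2 median CPA ($) ≈ 80; below-median campaigns: display-q1, search-q1, email-jan. Among those, email-jan has the highest count (k) (≈ 600).

email-jan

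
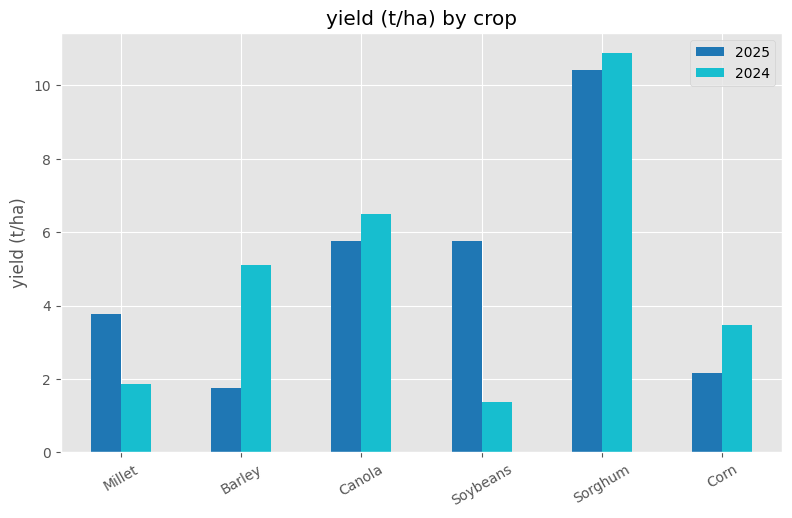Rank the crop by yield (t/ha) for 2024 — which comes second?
Top 3 for 2024: Sorghum ≈ 11, Canola ≈ 7, Barley ≈ 5.

Canola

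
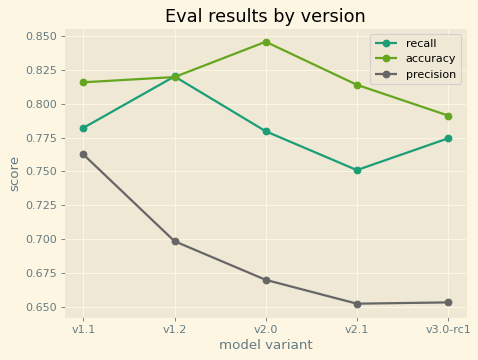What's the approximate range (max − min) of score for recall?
Max v1.2 ≈ 0.82, min v2.1 ≈ 0.76; range ≈ 0.06.

≈ 0.06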